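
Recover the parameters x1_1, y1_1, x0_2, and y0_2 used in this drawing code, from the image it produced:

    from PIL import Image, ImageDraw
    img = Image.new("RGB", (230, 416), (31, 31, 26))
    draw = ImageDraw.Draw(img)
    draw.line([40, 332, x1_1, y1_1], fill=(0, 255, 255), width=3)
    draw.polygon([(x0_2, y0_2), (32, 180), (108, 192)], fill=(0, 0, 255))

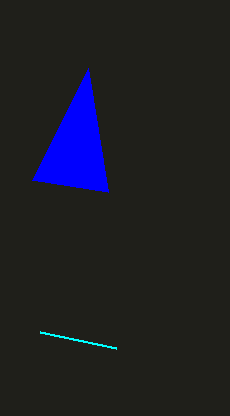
x1_1 = 116, y1_1 = 348, x0_2 = 88, y0_2 = 68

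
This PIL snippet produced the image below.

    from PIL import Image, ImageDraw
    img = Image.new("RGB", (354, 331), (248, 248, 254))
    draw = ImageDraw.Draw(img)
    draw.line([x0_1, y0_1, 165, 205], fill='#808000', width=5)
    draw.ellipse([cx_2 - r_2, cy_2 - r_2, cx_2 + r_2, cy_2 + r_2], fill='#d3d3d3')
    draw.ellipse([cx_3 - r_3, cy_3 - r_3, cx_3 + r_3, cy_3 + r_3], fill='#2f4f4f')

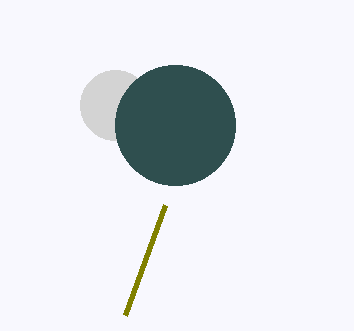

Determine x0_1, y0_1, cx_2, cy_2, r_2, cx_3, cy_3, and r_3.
x0_1 = 125
y0_1 = 315
cx_2 = 115
cy_2 = 105
r_2 = 35
cx_3 = 175
cy_3 = 125
r_3 = 60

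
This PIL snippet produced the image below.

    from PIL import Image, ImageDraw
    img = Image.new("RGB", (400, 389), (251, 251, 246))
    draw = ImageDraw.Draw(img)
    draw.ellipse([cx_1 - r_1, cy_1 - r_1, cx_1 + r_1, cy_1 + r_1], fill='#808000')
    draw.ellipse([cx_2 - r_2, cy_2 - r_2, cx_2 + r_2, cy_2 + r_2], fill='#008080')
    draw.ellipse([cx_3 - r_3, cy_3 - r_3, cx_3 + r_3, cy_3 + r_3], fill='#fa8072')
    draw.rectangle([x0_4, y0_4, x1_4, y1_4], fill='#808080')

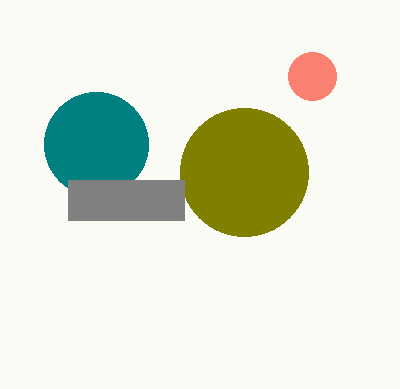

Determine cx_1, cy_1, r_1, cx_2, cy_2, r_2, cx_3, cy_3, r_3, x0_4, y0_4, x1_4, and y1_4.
cx_1 = 244; cy_1 = 172; r_1 = 64; cx_2 = 96; cy_2 = 144; r_2 = 52; cx_3 = 312; cy_3 = 76; r_3 = 24; x0_4 = 68; y0_4 = 180; x1_4 = 184; y1_4 = 220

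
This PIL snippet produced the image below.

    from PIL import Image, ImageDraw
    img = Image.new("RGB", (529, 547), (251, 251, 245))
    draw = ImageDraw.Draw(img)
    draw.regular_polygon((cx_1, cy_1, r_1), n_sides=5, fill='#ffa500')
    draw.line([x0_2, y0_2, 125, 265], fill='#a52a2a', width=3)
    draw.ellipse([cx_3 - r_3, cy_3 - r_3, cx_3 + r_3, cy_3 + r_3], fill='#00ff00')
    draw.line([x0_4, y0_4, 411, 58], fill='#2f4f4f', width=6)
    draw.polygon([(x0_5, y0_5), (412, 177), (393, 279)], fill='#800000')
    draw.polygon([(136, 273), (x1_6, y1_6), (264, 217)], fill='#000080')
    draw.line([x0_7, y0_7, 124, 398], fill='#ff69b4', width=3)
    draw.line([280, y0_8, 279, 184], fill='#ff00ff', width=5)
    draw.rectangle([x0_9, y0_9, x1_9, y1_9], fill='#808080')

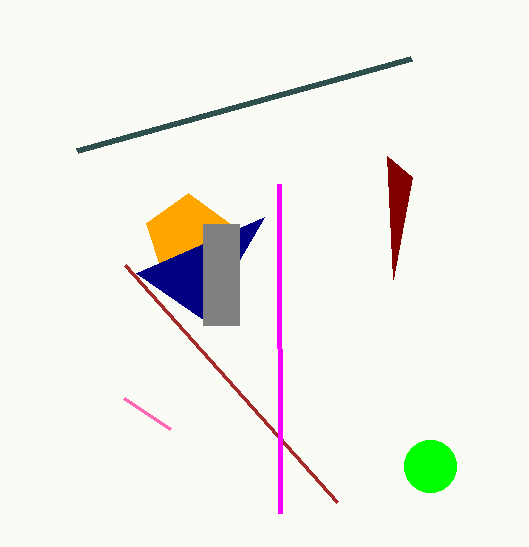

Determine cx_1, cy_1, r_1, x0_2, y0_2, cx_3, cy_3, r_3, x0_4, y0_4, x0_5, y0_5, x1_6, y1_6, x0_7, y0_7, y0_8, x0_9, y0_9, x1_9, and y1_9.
cx_1 = 188; cy_1 = 237; r_1 = 44; x0_2 = 337; y0_2 = 502; cx_3 = 430; cy_3 = 466; r_3 = 26; x0_4 = 77; y0_4 = 150; x0_5 = 387; y0_5 = 156; x1_6 = 204; y1_6 = 320; x0_7 = 170; y0_7 = 429; y0_8 = 513; x0_9 = 203; y0_9 = 224; x1_9 = 239; y1_9 = 325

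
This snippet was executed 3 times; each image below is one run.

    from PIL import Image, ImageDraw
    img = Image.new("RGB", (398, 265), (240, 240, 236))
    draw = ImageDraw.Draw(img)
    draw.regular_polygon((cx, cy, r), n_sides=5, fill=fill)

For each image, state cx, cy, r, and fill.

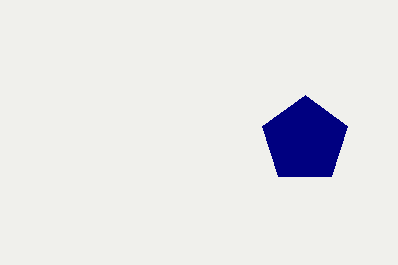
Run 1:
cx = 305, cy = 140, r = 45, fill = 'navy'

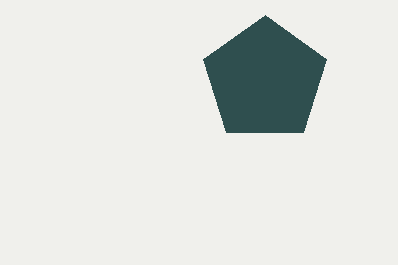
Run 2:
cx = 265
cy = 80
r = 65
fill = 'darkslategray'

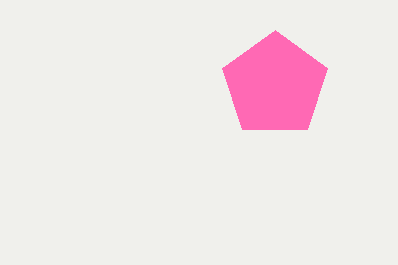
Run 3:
cx = 275; cy = 85; r = 55; fill = 'hotpink'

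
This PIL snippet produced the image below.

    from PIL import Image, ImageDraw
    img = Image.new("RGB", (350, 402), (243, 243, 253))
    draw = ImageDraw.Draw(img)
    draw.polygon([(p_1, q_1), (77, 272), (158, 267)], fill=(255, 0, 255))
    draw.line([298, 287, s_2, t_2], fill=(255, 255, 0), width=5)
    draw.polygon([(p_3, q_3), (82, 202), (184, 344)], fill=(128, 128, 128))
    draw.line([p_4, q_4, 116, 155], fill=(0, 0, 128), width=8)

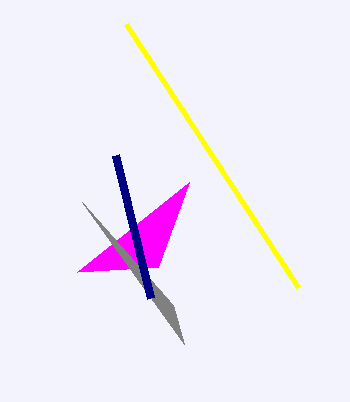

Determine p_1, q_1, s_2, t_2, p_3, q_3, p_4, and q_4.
p_1 = 189; q_1 = 182; s_2 = 126; t_2 = 24; p_3 = 173; q_3 = 305; p_4 = 151; q_4 = 298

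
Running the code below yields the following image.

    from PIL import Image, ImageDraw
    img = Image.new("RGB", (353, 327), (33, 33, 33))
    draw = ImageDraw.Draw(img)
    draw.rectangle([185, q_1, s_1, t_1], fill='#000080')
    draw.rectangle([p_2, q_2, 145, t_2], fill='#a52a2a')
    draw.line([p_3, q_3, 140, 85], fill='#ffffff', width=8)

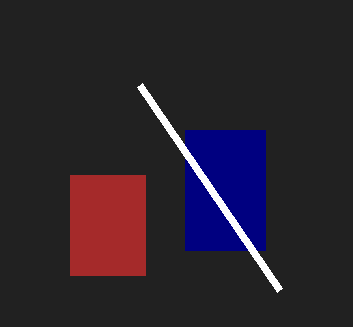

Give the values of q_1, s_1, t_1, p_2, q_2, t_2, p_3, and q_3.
q_1 = 130; s_1 = 265; t_1 = 250; p_2 = 70; q_2 = 175; t_2 = 275; p_3 = 280; q_3 = 290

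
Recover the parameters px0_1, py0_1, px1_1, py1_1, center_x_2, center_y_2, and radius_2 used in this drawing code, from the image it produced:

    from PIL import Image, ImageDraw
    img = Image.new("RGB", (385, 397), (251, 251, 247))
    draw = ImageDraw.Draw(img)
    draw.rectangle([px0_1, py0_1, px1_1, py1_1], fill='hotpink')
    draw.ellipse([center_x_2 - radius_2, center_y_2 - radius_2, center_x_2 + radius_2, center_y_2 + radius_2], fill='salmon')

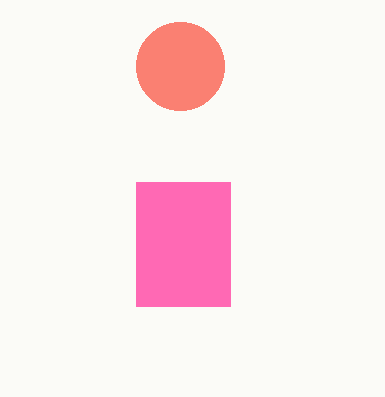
px0_1 = 136; py0_1 = 182; px1_1 = 230; py1_1 = 306; center_x_2 = 180; center_y_2 = 66; radius_2 = 44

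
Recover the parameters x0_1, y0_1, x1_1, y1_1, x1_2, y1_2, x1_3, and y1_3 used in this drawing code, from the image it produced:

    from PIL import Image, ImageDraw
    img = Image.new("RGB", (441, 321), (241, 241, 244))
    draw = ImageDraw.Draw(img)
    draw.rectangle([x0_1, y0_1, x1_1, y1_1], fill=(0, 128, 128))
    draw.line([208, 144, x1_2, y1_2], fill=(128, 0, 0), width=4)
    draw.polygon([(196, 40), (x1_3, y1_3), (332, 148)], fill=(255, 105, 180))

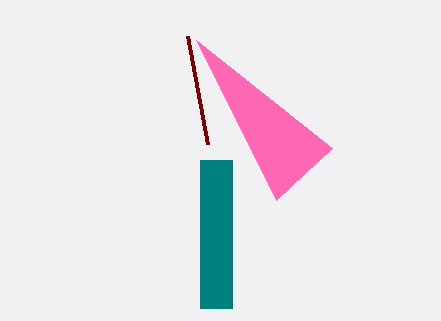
x0_1 = 200
y0_1 = 160
x1_1 = 232
y1_1 = 308
x1_2 = 188
y1_2 = 36
x1_3 = 276
y1_3 = 200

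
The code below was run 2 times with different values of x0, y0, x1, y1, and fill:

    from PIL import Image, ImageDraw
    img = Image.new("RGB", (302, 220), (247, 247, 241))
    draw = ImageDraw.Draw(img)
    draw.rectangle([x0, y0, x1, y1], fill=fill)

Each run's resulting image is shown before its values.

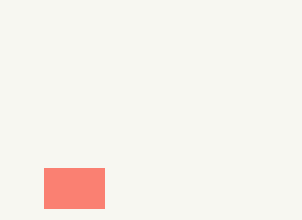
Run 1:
x0 = 44; y0 = 168; x1 = 104; y1 = 208; fill = 'salmon'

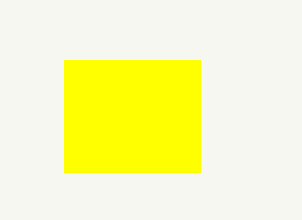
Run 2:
x0 = 64; y0 = 60; x1 = 200; y1 = 172; fill = 'yellow'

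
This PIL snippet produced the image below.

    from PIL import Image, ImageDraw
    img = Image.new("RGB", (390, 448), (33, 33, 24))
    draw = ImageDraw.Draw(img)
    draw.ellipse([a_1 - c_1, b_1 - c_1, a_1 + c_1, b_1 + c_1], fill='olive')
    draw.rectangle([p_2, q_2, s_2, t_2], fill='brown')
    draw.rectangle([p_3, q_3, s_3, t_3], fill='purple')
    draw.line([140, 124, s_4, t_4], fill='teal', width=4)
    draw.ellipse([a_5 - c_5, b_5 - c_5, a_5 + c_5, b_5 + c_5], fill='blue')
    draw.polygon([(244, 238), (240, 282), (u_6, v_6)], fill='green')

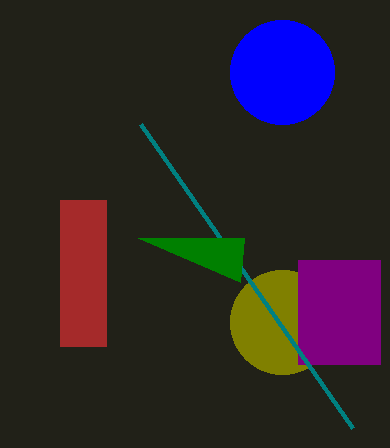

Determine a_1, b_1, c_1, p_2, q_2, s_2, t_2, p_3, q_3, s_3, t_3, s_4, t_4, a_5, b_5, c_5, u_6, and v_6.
a_1 = 282; b_1 = 322; c_1 = 52; p_2 = 60; q_2 = 200; s_2 = 106; t_2 = 346; p_3 = 298; q_3 = 260; s_3 = 380; t_3 = 364; s_4 = 352; t_4 = 428; a_5 = 282; b_5 = 72; c_5 = 52; u_6 = 138; v_6 = 238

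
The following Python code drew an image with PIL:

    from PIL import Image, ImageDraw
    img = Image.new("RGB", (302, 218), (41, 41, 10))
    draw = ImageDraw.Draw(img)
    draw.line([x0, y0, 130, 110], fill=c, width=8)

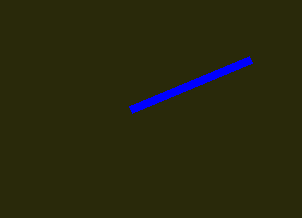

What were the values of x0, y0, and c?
x0 = 250
y0 = 60
c = 'blue'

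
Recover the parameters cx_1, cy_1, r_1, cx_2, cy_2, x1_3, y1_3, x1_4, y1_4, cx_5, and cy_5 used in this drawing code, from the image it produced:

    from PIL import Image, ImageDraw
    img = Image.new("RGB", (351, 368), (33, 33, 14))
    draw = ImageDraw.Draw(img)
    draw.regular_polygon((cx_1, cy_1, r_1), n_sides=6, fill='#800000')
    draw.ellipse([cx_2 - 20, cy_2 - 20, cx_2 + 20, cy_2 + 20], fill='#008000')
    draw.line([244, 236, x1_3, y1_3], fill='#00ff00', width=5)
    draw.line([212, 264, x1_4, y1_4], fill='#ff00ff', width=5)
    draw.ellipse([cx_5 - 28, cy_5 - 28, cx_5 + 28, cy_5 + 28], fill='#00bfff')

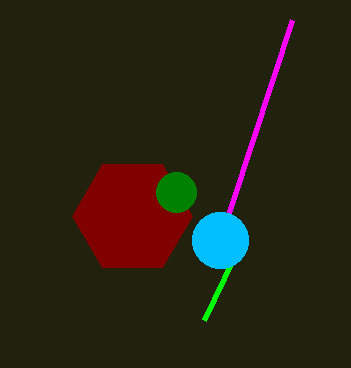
cx_1 = 132, cy_1 = 216, r_1 = 60, cx_2 = 176, cy_2 = 192, x1_3 = 204, y1_3 = 320, x1_4 = 292, y1_4 = 20, cx_5 = 220, cy_5 = 240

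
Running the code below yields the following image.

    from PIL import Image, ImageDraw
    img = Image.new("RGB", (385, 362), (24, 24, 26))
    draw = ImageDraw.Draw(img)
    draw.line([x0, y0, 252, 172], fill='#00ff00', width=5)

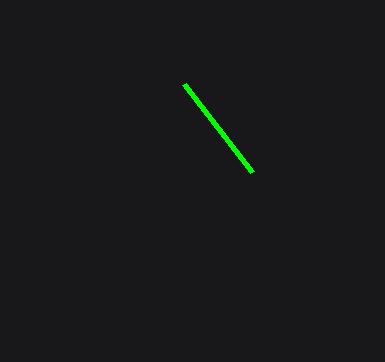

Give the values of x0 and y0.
x0 = 184
y0 = 84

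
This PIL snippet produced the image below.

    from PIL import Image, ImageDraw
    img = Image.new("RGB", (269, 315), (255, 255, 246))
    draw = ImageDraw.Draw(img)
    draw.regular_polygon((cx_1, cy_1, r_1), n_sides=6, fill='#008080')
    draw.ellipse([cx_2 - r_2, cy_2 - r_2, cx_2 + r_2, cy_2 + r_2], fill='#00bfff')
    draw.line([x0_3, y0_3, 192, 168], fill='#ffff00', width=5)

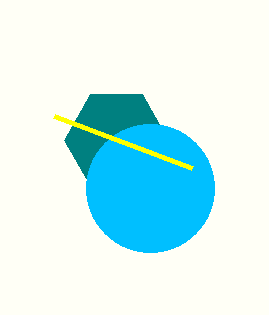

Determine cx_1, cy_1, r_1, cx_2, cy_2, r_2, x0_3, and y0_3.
cx_1 = 116, cy_1 = 140, r_1 = 52, cx_2 = 150, cy_2 = 188, r_2 = 64, x0_3 = 54, y0_3 = 116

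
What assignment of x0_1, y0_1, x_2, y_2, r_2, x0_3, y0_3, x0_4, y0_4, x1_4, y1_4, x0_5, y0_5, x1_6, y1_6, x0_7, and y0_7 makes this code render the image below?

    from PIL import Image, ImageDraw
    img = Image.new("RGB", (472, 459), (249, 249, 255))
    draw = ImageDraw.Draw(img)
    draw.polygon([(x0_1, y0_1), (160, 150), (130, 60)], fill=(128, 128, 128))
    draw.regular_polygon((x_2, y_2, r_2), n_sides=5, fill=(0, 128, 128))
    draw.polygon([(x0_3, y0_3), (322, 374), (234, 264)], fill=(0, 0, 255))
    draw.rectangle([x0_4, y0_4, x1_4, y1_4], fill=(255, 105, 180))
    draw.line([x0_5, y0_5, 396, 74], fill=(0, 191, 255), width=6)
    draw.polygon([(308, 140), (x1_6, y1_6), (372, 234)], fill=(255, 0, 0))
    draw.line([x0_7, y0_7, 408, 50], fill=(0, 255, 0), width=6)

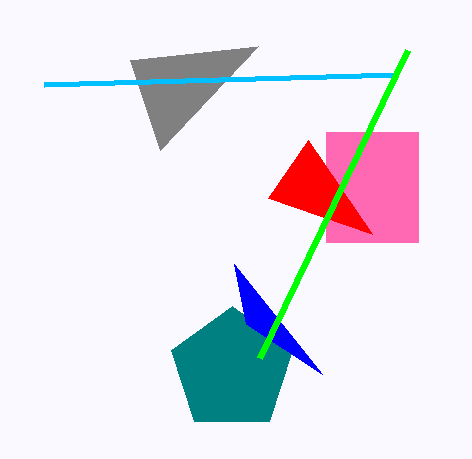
x0_1 = 258; y0_1 = 46; x_2 = 232; y_2 = 370; r_2 = 64; x0_3 = 246; y0_3 = 324; x0_4 = 326; y0_4 = 132; x1_4 = 418; y1_4 = 242; x0_5 = 44; y0_5 = 84; x1_6 = 268; y1_6 = 198; x0_7 = 260; y0_7 = 358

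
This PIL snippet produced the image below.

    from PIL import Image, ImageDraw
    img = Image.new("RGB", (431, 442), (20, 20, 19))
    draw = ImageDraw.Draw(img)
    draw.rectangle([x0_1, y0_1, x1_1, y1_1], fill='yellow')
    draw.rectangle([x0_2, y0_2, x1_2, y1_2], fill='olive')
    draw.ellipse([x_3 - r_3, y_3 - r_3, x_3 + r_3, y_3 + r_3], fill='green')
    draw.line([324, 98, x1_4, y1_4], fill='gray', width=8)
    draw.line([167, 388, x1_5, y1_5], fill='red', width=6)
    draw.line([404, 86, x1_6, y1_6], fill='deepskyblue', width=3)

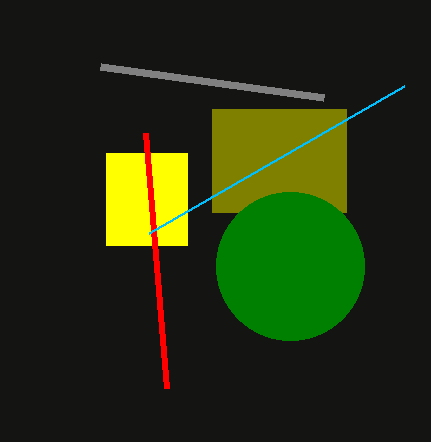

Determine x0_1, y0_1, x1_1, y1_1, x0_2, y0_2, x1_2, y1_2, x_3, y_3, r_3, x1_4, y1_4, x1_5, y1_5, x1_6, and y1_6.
x0_1 = 106, y0_1 = 153, x1_1 = 187, y1_1 = 245, x0_2 = 212, y0_2 = 109, x1_2 = 346, y1_2 = 212, x_3 = 290, y_3 = 266, r_3 = 74, x1_4 = 101, y1_4 = 67, x1_5 = 146, y1_5 = 133, x1_6 = 149, y1_6 = 233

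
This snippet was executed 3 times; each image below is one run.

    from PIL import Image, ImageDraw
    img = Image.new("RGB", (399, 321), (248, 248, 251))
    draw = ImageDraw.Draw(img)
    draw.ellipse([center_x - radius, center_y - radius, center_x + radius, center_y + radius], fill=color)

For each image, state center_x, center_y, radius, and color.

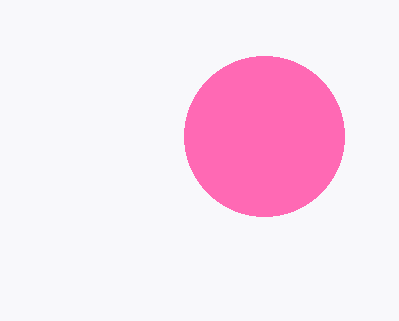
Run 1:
center_x = 264
center_y = 136
radius = 80
color = 'hotpink'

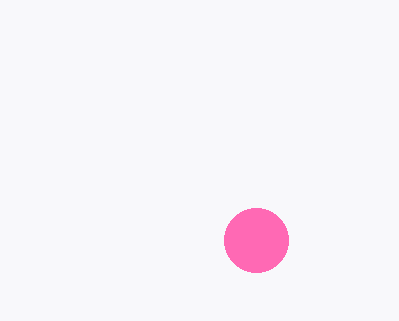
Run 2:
center_x = 256
center_y = 240
radius = 32
color = 'hotpink'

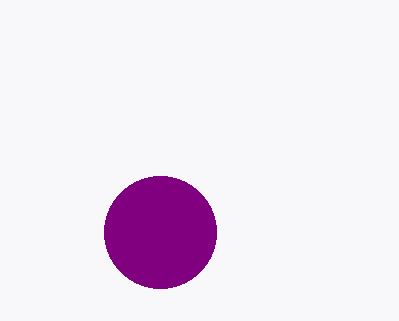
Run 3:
center_x = 160; center_y = 232; radius = 56; color = 'purple'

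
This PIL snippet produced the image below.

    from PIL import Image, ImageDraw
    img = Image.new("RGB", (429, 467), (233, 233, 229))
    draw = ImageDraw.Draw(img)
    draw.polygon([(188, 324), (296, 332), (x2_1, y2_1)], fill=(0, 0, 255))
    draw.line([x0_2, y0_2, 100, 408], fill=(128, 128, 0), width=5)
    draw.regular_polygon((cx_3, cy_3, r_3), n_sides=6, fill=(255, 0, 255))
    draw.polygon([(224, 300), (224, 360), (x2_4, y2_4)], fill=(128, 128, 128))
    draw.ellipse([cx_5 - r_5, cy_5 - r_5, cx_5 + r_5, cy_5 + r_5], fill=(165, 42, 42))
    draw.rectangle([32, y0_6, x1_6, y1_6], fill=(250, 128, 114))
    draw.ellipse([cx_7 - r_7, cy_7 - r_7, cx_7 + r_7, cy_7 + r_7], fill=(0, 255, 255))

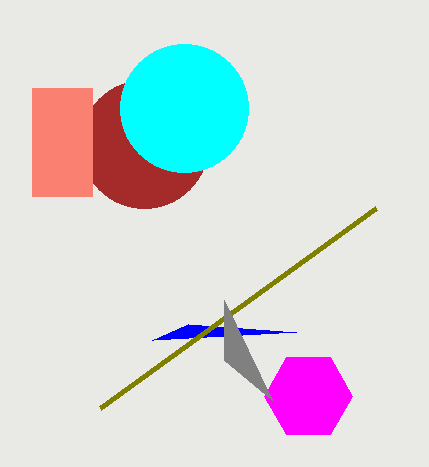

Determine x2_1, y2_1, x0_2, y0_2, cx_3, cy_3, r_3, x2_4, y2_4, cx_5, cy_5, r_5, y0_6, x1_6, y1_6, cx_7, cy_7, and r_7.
x2_1 = 152
y2_1 = 340
x0_2 = 376
y0_2 = 208
cx_3 = 308
cy_3 = 396
r_3 = 44
x2_4 = 272
y2_4 = 400
cx_5 = 144
cy_5 = 144
r_5 = 64
y0_6 = 88
x1_6 = 92
y1_6 = 196
cx_7 = 184
cy_7 = 108
r_7 = 64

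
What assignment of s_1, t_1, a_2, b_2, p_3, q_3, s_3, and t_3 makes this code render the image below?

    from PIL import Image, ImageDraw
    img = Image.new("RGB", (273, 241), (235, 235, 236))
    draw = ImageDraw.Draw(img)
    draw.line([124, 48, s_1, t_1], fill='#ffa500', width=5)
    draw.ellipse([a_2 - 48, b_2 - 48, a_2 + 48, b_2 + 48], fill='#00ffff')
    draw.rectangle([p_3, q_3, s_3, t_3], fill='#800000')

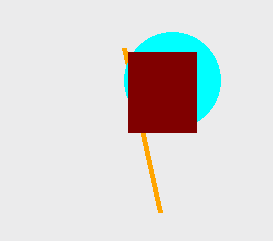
s_1 = 160; t_1 = 212; a_2 = 172; b_2 = 80; p_3 = 128; q_3 = 52; s_3 = 196; t_3 = 132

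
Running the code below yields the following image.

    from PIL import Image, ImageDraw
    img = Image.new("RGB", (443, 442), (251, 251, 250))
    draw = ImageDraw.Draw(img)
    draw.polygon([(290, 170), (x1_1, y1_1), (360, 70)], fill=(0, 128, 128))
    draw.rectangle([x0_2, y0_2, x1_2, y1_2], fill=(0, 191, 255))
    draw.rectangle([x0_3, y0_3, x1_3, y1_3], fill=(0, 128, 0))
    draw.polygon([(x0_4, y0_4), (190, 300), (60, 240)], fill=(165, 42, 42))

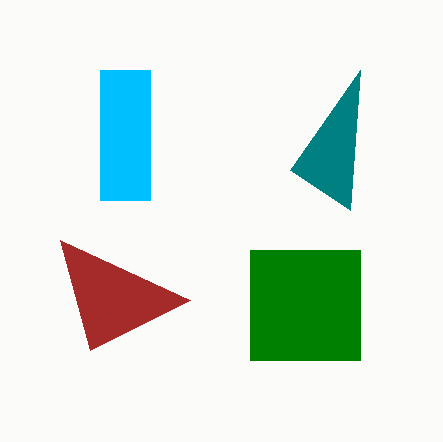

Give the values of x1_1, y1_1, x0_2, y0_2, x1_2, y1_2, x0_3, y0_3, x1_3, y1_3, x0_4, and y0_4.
x1_1 = 350, y1_1 = 210, x0_2 = 100, y0_2 = 70, x1_2 = 150, y1_2 = 200, x0_3 = 250, y0_3 = 250, x1_3 = 360, y1_3 = 360, x0_4 = 90, y0_4 = 350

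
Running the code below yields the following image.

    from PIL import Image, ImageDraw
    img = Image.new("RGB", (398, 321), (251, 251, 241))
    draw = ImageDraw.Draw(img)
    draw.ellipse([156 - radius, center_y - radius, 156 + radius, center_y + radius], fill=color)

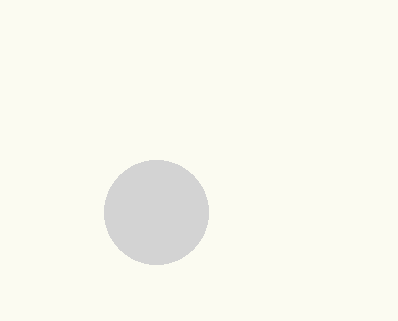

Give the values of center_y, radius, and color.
center_y = 212; radius = 52; color = 'lightgray'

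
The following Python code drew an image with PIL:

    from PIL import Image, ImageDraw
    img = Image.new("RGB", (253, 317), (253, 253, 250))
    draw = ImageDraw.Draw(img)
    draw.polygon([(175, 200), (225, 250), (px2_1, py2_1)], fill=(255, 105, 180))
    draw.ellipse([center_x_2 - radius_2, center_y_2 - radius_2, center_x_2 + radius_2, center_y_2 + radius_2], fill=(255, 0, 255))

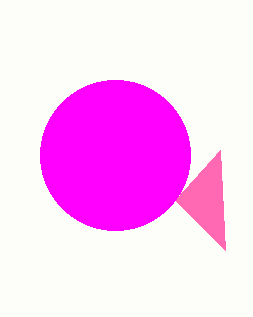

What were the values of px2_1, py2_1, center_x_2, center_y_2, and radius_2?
px2_1 = 220, py2_1 = 150, center_x_2 = 115, center_y_2 = 155, radius_2 = 75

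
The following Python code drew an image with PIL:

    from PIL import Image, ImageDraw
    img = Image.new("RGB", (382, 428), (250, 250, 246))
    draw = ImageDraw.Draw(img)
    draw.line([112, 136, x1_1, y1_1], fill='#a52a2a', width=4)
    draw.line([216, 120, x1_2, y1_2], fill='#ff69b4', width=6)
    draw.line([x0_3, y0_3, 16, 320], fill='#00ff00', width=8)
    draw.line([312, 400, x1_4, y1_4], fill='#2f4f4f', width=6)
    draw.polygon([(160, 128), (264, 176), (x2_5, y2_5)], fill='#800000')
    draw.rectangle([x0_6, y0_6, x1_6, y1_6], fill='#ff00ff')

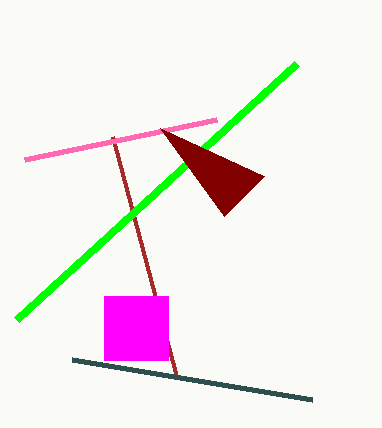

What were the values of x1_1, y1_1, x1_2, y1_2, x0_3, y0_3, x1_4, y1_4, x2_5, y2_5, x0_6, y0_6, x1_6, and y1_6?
x1_1 = 176, y1_1 = 376, x1_2 = 24, y1_2 = 160, x0_3 = 296, y0_3 = 64, x1_4 = 72, y1_4 = 360, x2_5 = 224, y2_5 = 216, x0_6 = 104, y0_6 = 296, x1_6 = 168, y1_6 = 360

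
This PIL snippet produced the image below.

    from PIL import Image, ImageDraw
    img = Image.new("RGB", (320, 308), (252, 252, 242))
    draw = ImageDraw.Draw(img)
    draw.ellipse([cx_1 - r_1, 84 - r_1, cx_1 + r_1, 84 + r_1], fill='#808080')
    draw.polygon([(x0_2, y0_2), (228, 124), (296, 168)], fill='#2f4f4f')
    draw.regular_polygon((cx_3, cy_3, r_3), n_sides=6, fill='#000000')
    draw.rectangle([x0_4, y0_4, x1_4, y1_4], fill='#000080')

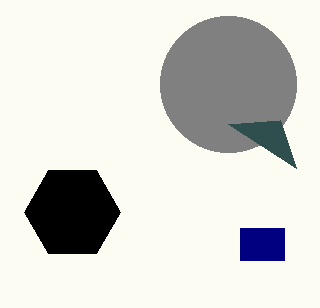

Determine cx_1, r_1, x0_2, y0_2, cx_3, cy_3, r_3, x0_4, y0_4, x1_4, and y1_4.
cx_1 = 228, r_1 = 68, x0_2 = 280, y0_2 = 120, cx_3 = 72, cy_3 = 212, r_3 = 48, x0_4 = 240, y0_4 = 228, x1_4 = 284, y1_4 = 260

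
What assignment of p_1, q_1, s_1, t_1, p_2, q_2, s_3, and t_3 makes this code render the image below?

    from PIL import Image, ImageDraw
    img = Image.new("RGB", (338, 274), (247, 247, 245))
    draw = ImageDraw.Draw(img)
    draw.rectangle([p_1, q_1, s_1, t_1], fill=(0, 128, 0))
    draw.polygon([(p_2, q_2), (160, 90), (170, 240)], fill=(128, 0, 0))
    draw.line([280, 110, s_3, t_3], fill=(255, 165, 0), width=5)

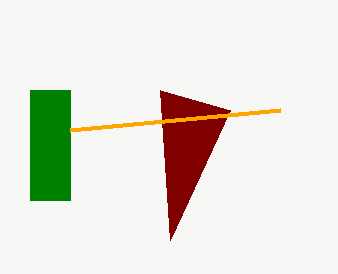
p_1 = 30
q_1 = 90
s_1 = 70
t_1 = 200
p_2 = 230
q_2 = 110
s_3 = 70
t_3 = 130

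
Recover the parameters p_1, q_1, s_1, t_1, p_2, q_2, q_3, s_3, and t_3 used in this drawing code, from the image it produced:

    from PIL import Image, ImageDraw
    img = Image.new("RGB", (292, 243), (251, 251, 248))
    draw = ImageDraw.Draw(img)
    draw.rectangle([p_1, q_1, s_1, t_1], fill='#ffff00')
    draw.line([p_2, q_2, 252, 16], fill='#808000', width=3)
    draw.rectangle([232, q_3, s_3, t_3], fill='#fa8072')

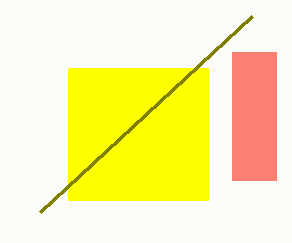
p_1 = 68, q_1 = 68, s_1 = 208, t_1 = 200, p_2 = 40, q_2 = 212, q_3 = 52, s_3 = 276, t_3 = 180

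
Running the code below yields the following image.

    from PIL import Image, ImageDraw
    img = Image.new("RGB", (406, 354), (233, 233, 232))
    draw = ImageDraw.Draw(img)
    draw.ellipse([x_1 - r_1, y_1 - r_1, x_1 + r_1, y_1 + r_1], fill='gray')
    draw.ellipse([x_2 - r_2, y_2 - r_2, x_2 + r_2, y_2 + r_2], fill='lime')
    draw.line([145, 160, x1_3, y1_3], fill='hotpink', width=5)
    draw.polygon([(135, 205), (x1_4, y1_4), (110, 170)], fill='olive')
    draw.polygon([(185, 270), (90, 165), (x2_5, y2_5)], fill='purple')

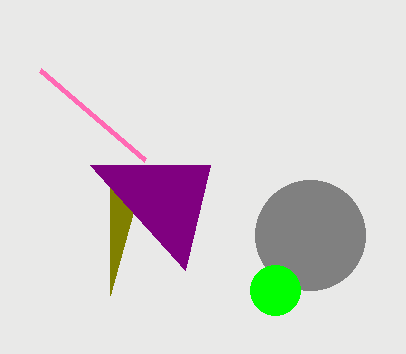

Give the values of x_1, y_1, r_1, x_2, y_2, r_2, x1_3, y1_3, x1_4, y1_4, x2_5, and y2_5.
x_1 = 310
y_1 = 235
r_1 = 55
x_2 = 275
y_2 = 290
r_2 = 25
x1_3 = 40
y1_3 = 70
x1_4 = 110
y1_4 = 295
x2_5 = 210
y2_5 = 165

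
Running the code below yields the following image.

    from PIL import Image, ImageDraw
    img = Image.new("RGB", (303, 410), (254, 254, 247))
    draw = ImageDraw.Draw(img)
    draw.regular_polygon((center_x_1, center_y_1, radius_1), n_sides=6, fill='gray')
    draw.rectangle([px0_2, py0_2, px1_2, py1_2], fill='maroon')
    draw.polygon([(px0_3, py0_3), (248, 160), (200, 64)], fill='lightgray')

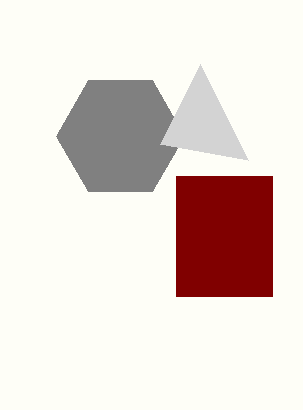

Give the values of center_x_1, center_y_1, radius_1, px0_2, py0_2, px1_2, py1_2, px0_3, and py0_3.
center_x_1 = 120; center_y_1 = 136; radius_1 = 64; px0_2 = 176; py0_2 = 176; px1_2 = 272; py1_2 = 296; px0_3 = 160; py0_3 = 144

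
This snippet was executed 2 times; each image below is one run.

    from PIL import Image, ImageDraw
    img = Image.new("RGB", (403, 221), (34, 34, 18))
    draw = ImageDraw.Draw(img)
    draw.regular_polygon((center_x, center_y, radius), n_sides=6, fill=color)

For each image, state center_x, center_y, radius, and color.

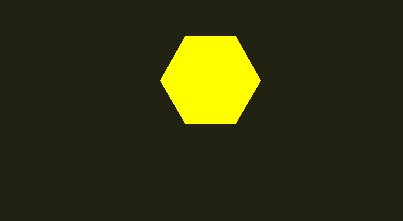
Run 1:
center_x = 210
center_y = 80
radius = 50
color = 'yellow'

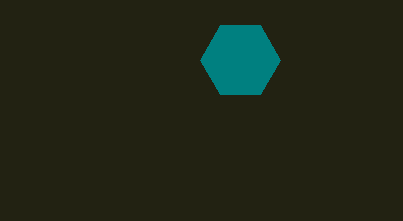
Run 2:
center_x = 240; center_y = 60; radius = 40; color = 'teal'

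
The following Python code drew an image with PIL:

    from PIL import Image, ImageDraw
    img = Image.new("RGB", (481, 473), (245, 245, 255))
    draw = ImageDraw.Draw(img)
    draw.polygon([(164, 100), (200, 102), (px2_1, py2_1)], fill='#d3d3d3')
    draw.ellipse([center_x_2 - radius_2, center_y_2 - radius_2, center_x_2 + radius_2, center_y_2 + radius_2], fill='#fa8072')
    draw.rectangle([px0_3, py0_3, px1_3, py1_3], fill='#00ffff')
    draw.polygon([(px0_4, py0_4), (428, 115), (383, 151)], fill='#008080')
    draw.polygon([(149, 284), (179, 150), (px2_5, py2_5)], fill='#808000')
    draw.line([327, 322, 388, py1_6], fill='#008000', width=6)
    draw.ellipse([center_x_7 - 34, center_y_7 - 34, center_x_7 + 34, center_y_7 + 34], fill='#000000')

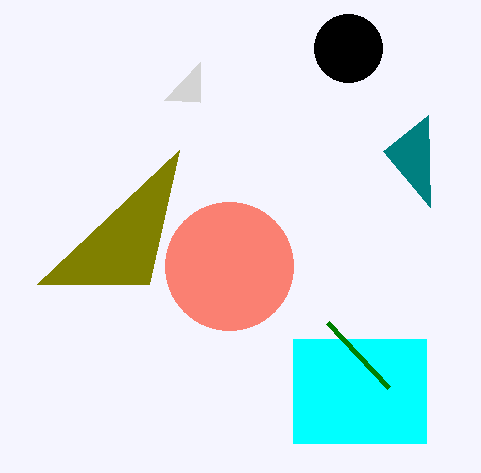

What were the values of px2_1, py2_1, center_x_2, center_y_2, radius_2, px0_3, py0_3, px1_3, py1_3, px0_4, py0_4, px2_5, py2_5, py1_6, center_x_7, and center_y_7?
px2_1 = 200
py2_1 = 62
center_x_2 = 229
center_y_2 = 266
radius_2 = 64
px0_3 = 293
py0_3 = 339
px1_3 = 426
py1_3 = 443
px0_4 = 430
py0_4 = 207
px2_5 = 37
py2_5 = 284
py1_6 = 387
center_x_7 = 348
center_y_7 = 48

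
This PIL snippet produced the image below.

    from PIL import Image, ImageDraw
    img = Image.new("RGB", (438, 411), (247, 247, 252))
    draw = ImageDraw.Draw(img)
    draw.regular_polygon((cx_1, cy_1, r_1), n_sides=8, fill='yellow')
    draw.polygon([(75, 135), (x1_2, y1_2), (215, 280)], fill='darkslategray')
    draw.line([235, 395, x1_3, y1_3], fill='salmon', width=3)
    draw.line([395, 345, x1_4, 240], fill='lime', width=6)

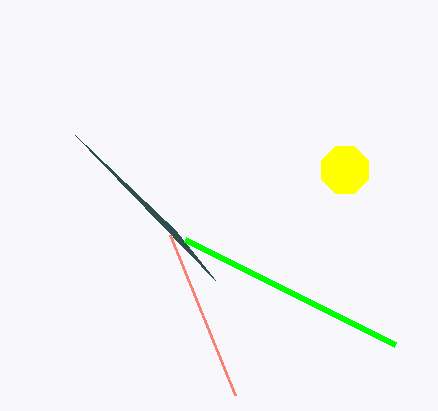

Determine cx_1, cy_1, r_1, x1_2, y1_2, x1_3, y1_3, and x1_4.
cx_1 = 345; cy_1 = 170; r_1 = 25; x1_2 = 175; y1_2 = 230; x1_3 = 170; y1_3 = 235; x1_4 = 185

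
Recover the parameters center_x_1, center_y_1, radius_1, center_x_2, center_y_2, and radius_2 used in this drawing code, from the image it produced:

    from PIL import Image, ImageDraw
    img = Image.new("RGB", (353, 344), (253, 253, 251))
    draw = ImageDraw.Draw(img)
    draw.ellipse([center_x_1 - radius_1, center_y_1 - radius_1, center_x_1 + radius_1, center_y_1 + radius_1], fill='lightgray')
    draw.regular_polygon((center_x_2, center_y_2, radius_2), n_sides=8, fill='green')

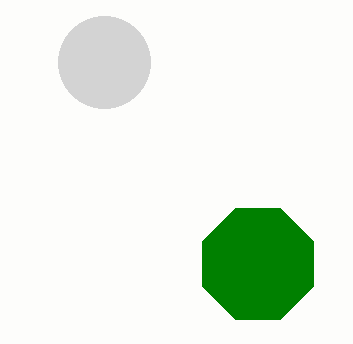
center_x_1 = 104; center_y_1 = 62; radius_1 = 46; center_x_2 = 258; center_y_2 = 264; radius_2 = 60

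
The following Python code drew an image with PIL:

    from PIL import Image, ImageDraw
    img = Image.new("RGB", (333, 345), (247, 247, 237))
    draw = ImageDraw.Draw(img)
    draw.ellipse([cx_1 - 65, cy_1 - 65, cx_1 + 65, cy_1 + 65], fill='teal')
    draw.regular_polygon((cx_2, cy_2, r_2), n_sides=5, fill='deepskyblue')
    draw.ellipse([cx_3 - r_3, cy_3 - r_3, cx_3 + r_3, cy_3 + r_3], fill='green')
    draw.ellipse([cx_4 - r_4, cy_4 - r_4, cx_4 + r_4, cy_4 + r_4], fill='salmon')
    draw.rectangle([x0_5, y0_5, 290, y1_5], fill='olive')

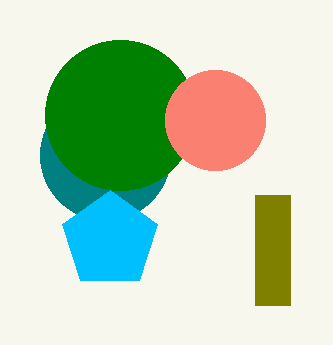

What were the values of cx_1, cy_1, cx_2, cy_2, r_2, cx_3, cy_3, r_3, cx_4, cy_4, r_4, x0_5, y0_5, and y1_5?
cx_1 = 105, cy_1 = 155, cx_2 = 110, cy_2 = 240, r_2 = 50, cx_3 = 120, cy_3 = 115, r_3 = 75, cx_4 = 215, cy_4 = 120, r_4 = 50, x0_5 = 255, y0_5 = 195, y1_5 = 305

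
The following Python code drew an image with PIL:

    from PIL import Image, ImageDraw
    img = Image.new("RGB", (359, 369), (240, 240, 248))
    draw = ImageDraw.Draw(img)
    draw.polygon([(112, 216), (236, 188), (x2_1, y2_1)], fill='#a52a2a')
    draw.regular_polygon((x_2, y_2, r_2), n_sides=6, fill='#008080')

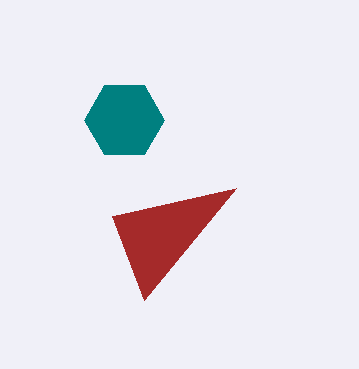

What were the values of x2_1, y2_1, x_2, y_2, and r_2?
x2_1 = 144, y2_1 = 300, x_2 = 124, y_2 = 120, r_2 = 40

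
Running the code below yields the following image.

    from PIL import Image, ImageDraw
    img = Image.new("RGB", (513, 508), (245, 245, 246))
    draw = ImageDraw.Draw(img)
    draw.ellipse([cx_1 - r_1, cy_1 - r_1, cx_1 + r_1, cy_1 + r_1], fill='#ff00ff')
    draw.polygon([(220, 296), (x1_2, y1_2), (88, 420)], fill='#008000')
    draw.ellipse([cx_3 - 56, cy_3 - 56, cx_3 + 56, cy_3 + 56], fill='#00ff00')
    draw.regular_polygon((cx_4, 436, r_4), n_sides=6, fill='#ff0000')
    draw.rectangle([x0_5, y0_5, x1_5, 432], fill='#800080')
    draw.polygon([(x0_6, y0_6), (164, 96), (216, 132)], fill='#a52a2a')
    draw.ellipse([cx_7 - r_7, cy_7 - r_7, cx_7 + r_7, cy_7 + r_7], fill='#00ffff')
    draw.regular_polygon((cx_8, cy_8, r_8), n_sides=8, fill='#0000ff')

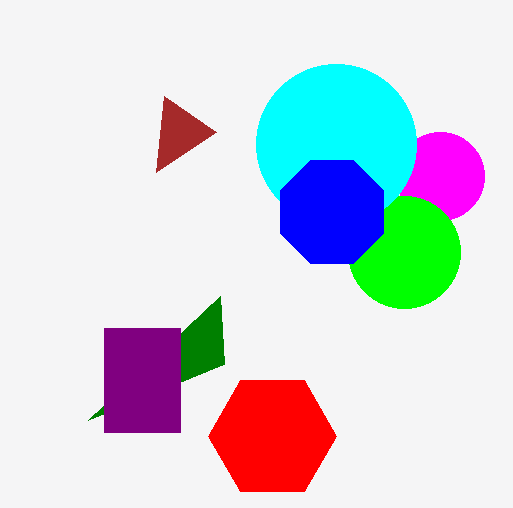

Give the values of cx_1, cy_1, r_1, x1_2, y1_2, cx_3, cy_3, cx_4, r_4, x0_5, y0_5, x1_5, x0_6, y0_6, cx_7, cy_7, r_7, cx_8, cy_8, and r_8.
cx_1 = 440; cy_1 = 176; r_1 = 44; x1_2 = 224; y1_2 = 364; cx_3 = 404; cy_3 = 252; cx_4 = 272; r_4 = 64; x0_5 = 104; y0_5 = 328; x1_5 = 180; x0_6 = 156; y0_6 = 172; cx_7 = 336; cy_7 = 144; r_7 = 80; cx_8 = 332; cy_8 = 212; r_8 = 56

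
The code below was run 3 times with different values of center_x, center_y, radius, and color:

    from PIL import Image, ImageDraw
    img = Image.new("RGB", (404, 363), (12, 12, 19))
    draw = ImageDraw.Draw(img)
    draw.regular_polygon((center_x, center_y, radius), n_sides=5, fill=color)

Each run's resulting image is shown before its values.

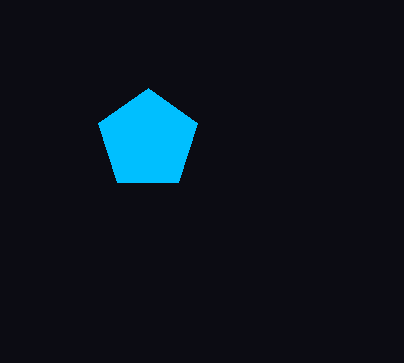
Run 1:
center_x = 148, center_y = 140, radius = 52, color = 'deepskyblue'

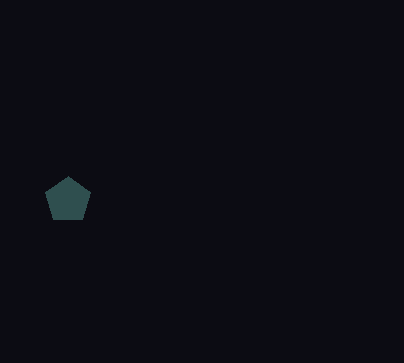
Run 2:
center_x = 68, center_y = 200, radius = 24, color = 'darkslategray'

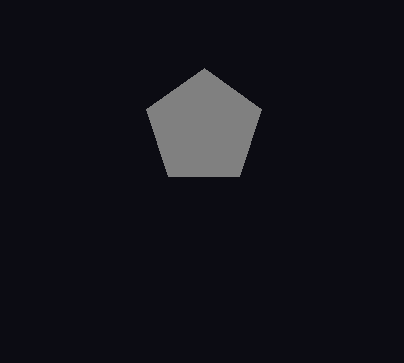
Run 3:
center_x = 204, center_y = 128, radius = 60, color = 'gray'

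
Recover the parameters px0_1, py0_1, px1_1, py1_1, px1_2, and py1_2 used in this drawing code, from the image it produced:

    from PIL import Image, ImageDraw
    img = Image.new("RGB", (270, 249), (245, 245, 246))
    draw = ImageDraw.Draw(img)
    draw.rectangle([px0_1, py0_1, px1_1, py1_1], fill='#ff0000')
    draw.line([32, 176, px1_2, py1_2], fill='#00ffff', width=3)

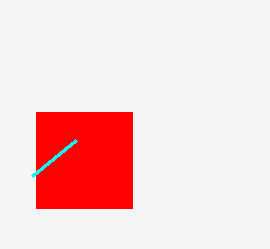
px0_1 = 36, py0_1 = 112, px1_1 = 132, py1_1 = 208, px1_2 = 76, py1_2 = 140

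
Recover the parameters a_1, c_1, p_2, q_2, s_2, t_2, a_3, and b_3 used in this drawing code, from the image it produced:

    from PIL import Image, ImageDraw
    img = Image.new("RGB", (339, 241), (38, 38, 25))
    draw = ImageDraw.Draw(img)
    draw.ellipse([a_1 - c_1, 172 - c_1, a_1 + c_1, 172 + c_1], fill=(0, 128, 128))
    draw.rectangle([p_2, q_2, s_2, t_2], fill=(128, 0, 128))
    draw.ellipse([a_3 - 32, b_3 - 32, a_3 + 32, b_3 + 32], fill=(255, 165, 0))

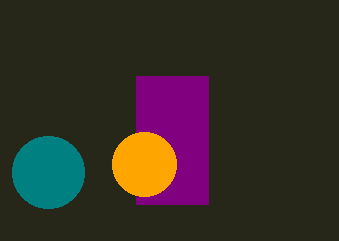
a_1 = 48; c_1 = 36; p_2 = 136; q_2 = 76; s_2 = 208; t_2 = 204; a_3 = 144; b_3 = 164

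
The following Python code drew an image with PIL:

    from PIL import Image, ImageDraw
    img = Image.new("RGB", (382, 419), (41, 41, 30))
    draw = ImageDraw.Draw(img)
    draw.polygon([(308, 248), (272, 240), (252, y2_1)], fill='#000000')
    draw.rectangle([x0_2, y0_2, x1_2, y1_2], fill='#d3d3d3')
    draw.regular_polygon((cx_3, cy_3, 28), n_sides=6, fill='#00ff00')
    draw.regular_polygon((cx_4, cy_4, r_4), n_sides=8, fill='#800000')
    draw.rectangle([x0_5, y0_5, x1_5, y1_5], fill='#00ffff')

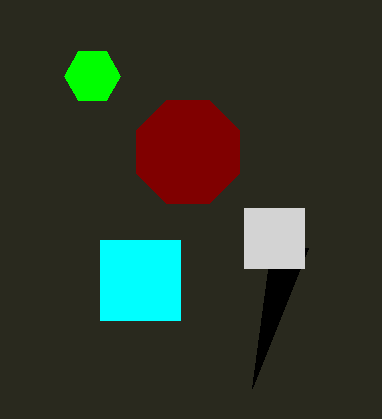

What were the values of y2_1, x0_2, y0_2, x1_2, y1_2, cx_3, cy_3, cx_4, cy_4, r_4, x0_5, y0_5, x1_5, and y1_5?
y2_1 = 388; x0_2 = 244; y0_2 = 208; x1_2 = 304; y1_2 = 268; cx_3 = 92; cy_3 = 76; cx_4 = 188; cy_4 = 152; r_4 = 56; x0_5 = 100; y0_5 = 240; x1_5 = 180; y1_5 = 320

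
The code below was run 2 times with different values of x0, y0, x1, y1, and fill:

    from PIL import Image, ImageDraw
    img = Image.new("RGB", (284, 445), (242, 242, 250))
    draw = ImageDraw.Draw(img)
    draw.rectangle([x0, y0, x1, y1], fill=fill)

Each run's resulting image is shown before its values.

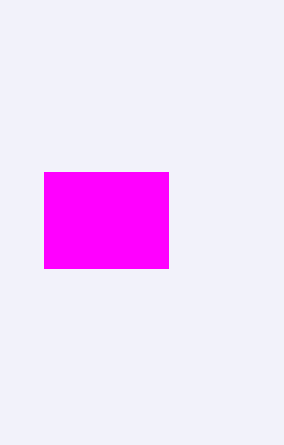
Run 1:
x0 = 44
y0 = 172
x1 = 168
y1 = 268
fill = 'magenta'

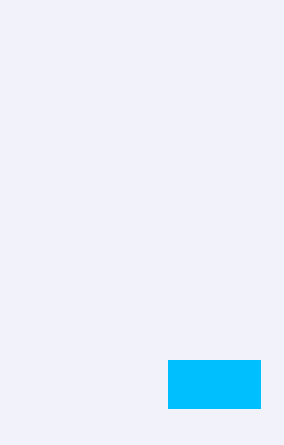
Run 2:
x0 = 168, y0 = 360, x1 = 260, y1 = 408, fill = 'deepskyblue'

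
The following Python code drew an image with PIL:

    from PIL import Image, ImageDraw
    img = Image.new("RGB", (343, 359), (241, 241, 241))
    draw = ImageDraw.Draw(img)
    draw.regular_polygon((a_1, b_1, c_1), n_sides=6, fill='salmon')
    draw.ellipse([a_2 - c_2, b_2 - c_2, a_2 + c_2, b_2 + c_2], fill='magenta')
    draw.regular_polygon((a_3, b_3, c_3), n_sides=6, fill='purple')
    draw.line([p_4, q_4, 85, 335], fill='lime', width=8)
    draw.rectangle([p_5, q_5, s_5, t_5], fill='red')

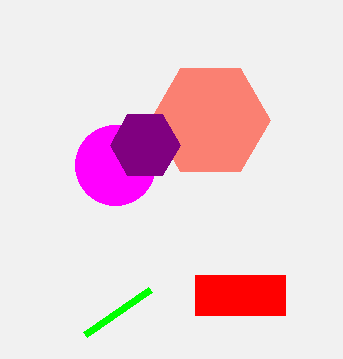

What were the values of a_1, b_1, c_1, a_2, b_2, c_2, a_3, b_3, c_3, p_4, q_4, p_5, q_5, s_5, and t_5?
a_1 = 210; b_1 = 120; c_1 = 60; a_2 = 115; b_2 = 165; c_2 = 40; a_3 = 145; b_3 = 145; c_3 = 35; p_4 = 150; q_4 = 290; p_5 = 195; q_5 = 275; s_5 = 285; t_5 = 315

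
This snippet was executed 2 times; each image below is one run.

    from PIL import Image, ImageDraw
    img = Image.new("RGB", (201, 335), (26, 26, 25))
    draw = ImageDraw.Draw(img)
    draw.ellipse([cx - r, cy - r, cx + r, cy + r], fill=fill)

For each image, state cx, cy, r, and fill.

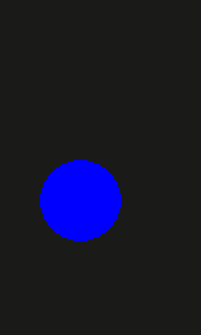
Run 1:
cx = 80, cy = 200, r = 40, fill = 'blue'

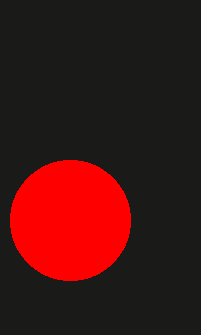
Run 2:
cx = 70
cy = 220
r = 60
fill = 'red'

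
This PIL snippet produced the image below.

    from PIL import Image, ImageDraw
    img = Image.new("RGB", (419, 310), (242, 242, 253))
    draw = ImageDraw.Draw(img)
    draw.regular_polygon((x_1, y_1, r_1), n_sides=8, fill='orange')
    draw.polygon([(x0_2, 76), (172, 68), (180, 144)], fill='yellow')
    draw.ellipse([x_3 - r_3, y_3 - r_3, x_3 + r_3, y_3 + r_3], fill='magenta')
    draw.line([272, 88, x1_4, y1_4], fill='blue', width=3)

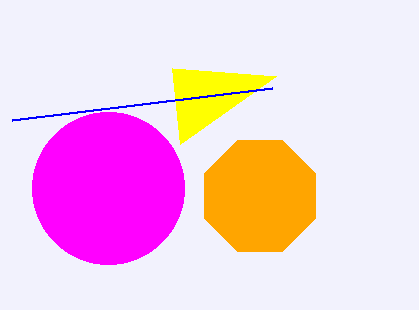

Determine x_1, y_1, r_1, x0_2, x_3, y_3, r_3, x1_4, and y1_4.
x_1 = 260; y_1 = 196; r_1 = 60; x0_2 = 276; x_3 = 108; y_3 = 188; r_3 = 76; x1_4 = 12; y1_4 = 120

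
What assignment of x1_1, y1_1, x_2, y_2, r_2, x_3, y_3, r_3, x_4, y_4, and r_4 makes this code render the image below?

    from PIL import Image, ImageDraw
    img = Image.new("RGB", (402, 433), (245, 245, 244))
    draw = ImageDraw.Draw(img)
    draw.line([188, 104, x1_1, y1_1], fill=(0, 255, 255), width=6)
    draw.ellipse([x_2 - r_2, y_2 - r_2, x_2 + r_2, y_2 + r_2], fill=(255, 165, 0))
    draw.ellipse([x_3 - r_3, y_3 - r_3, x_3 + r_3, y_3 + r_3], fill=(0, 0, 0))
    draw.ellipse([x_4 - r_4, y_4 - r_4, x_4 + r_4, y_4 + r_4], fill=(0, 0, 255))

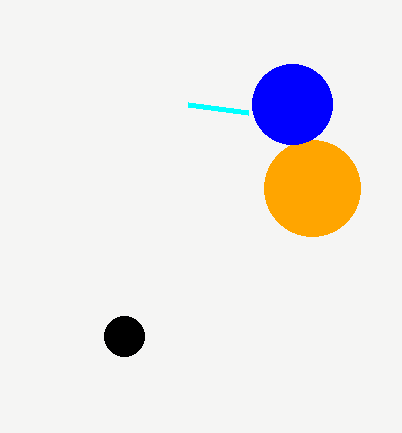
x1_1 = 248; y1_1 = 112; x_2 = 312; y_2 = 188; r_2 = 48; x_3 = 124; y_3 = 336; r_3 = 20; x_4 = 292; y_4 = 104; r_4 = 40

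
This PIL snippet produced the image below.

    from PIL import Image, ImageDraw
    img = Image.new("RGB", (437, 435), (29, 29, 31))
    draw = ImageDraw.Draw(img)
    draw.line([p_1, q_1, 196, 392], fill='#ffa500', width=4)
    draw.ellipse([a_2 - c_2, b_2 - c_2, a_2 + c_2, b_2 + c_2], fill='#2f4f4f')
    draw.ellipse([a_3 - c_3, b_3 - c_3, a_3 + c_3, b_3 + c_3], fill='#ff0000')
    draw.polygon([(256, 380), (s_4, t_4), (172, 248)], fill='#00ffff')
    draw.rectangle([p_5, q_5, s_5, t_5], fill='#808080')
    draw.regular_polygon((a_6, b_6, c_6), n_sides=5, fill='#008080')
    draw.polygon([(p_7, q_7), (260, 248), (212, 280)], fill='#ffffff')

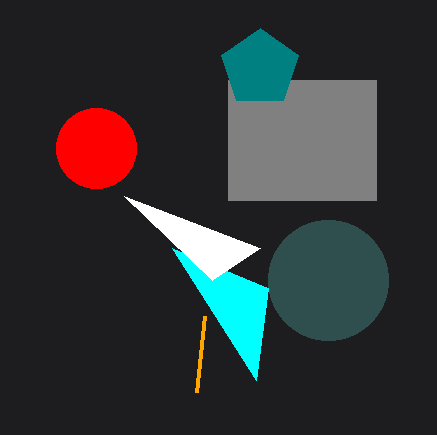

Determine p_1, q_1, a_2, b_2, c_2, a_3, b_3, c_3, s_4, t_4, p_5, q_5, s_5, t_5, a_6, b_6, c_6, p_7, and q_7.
p_1 = 204; q_1 = 316; a_2 = 328; b_2 = 280; c_2 = 60; a_3 = 96; b_3 = 148; c_3 = 40; s_4 = 268; t_4 = 288; p_5 = 228; q_5 = 80; s_5 = 376; t_5 = 200; a_6 = 260; b_6 = 68; c_6 = 40; p_7 = 124; q_7 = 196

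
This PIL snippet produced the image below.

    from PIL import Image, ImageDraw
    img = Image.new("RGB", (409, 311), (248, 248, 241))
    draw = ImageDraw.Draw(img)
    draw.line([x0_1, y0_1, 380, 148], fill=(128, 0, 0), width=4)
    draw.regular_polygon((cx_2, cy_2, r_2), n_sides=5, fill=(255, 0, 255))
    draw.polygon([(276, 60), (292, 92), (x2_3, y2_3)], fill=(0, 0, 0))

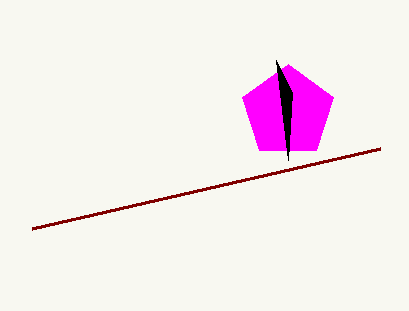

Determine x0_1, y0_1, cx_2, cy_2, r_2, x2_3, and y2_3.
x0_1 = 32; y0_1 = 228; cx_2 = 288; cy_2 = 112; r_2 = 48; x2_3 = 288; y2_3 = 160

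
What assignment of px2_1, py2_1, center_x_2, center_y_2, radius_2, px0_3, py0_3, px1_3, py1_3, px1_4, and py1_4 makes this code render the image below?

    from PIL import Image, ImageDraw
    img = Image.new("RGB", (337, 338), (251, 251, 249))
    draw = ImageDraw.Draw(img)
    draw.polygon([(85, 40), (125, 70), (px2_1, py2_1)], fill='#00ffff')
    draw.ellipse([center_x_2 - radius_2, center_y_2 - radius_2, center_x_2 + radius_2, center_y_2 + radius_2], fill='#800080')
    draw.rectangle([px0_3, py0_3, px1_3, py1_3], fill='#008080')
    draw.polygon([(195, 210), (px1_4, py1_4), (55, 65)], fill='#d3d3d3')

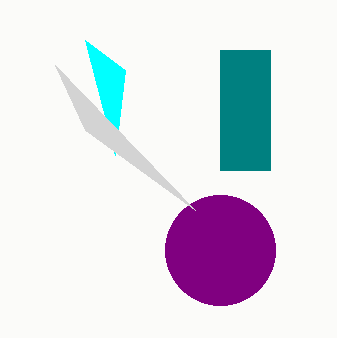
px2_1 = 115; py2_1 = 155; center_x_2 = 220; center_y_2 = 250; radius_2 = 55; px0_3 = 220; py0_3 = 50; px1_3 = 270; py1_3 = 170; px1_4 = 85; py1_4 = 130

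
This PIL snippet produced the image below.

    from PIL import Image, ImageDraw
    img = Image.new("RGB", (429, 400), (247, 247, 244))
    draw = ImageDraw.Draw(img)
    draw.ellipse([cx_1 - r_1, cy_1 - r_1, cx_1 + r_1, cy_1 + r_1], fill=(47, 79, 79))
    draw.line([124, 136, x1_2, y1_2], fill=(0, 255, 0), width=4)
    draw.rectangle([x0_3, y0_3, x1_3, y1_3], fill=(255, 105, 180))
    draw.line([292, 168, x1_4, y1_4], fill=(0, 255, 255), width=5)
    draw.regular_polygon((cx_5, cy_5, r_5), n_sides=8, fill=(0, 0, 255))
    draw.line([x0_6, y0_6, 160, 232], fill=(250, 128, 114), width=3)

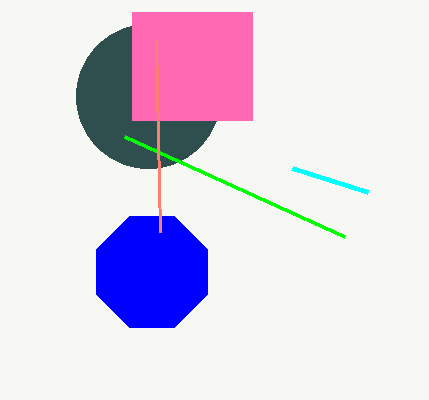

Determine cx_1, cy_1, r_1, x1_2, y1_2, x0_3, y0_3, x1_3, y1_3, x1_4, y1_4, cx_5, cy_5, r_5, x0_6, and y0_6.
cx_1 = 148
cy_1 = 96
r_1 = 72
x1_2 = 344
y1_2 = 236
x0_3 = 132
y0_3 = 12
x1_3 = 252
y1_3 = 120
x1_4 = 368
y1_4 = 192
cx_5 = 152
cy_5 = 272
r_5 = 60
x0_6 = 156
y0_6 = 40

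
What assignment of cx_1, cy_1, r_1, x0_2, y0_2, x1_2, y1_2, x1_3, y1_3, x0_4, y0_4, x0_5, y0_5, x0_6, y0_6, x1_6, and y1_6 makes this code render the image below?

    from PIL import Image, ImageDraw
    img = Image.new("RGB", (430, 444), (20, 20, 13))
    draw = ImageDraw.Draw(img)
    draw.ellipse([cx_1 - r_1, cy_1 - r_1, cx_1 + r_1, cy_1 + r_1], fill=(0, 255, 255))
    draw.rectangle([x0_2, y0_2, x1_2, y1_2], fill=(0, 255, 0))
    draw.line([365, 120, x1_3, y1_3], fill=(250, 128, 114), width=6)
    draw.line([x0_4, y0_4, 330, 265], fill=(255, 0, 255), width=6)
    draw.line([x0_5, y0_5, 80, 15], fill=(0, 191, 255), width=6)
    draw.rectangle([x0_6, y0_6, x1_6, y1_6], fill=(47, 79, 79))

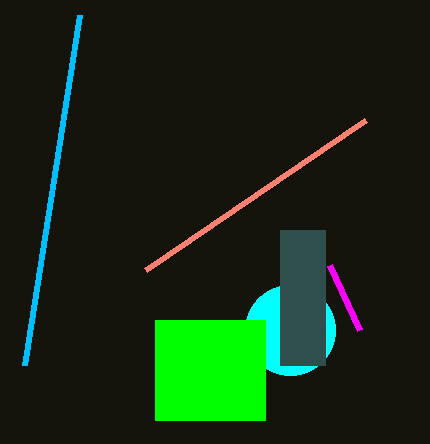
cx_1 = 290, cy_1 = 330, r_1 = 45, x0_2 = 155, y0_2 = 320, x1_2 = 265, y1_2 = 420, x1_3 = 145, y1_3 = 270, x0_4 = 360, y0_4 = 330, x0_5 = 25, y0_5 = 365, x0_6 = 280, y0_6 = 230, x1_6 = 325, y1_6 = 365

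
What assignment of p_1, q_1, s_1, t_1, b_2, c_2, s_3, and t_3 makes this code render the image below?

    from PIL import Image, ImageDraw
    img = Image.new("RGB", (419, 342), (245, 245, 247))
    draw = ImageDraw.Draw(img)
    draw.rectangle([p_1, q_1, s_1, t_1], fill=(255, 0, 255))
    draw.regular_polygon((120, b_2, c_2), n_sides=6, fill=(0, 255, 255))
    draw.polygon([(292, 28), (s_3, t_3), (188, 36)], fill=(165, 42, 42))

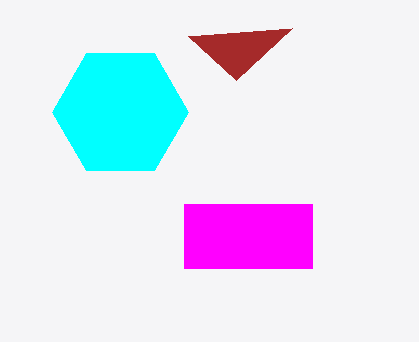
p_1 = 184, q_1 = 204, s_1 = 312, t_1 = 268, b_2 = 112, c_2 = 68, s_3 = 236, t_3 = 80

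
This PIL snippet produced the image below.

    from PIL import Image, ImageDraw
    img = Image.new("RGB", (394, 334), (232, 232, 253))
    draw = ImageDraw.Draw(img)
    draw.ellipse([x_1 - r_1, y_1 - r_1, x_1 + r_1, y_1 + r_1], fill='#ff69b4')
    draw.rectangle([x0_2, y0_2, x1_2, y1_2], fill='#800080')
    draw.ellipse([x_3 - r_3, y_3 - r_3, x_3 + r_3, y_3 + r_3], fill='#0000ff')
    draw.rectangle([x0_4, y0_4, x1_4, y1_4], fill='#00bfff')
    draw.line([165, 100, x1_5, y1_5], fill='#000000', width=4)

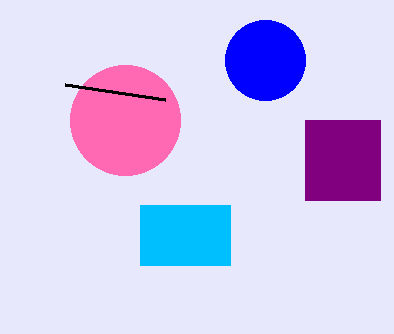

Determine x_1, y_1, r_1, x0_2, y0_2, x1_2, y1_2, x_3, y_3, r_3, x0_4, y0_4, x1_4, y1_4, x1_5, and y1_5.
x_1 = 125; y_1 = 120; r_1 = 55; x0_2 = 305; y0_2 = 120; x1_2 = 380; y1_2 = 200; x_3 = 265; y_3 = 60; r_3 = 40; x0_4 = 140; y0_4 = 205; x1_4 = 230; y1_4 = 265; x1_5 = 65; y1_5 = 85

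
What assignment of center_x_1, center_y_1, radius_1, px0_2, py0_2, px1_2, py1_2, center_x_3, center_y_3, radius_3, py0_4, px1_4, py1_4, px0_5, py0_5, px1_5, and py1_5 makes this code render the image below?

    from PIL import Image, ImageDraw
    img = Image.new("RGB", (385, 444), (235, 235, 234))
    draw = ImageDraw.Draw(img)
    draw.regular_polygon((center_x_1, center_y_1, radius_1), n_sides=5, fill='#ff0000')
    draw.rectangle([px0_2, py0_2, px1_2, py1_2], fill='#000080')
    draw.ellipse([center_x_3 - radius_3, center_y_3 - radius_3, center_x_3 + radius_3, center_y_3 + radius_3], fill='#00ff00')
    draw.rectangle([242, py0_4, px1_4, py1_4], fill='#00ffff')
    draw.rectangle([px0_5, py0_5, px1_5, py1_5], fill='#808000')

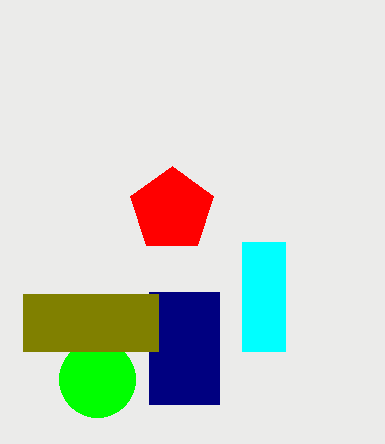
center_x_1 = 172; center_y_1 = 210; radius_1 = 44; px0_2 = 149; py0_2 = 292; px1_2 = 219; py1_2 = 404; center_x_3 = 97; center_y_3 = 379; radius_3 = 38; py0_4 = 242; px1_4 = 285; py1_4 = 351; px0_5 = 23; py0_5 = 294; px1_5 = 158; py1_5 = 351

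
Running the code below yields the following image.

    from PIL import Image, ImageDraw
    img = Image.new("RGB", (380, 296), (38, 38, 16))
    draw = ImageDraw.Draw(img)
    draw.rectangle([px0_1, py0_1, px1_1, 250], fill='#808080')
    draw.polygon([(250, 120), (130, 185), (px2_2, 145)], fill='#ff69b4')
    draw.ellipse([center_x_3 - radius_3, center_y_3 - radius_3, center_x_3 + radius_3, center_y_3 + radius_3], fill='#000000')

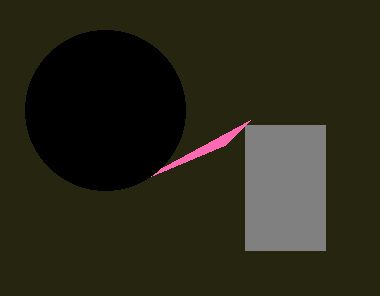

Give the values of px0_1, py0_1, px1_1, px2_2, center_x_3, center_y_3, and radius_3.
px0_1 = 245, py0_1 = 125, px1_1 = 325, px2_2 = 225, center_x_3 = 105, center_y_3 = 110, radius_3 = 80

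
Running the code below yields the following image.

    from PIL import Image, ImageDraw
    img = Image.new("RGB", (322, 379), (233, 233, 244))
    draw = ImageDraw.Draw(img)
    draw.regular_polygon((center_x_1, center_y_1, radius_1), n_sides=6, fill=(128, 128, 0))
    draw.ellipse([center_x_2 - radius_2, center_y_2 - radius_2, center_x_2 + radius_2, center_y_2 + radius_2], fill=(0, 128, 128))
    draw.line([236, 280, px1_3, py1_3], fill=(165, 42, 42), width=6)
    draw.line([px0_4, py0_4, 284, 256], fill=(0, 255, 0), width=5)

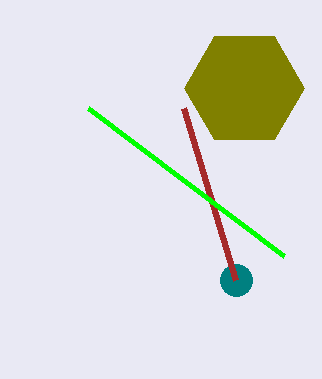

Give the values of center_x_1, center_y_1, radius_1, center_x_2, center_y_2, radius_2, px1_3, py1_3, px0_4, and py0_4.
center_x_1 = 244
center_y_1 = 88
radius_1 = 60
center_x_2 = 236
center_y_2 = 280
radius_2 = 16
px1_3 = 184
py1_3 = 108
px0_4 = 88
py0_4 = 108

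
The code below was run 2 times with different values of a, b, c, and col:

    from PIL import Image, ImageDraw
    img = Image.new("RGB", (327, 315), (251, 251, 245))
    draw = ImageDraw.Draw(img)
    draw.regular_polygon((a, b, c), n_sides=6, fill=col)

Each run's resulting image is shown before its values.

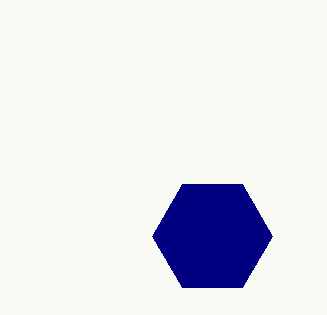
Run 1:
a = 212; b = 236; c = 60; col = 'navy'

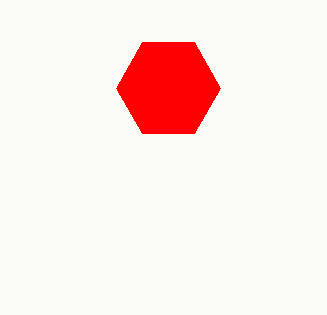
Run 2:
a = 168; b = 88; c = 52; col = 'red'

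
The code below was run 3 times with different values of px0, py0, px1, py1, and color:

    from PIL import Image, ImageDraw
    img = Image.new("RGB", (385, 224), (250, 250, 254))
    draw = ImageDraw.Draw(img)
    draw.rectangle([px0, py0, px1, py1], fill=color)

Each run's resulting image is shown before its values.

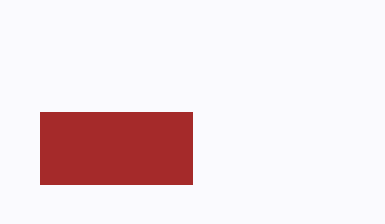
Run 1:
px0 = 40
py0 = 112
px1 = 192
py1 = 184
color = 'brown'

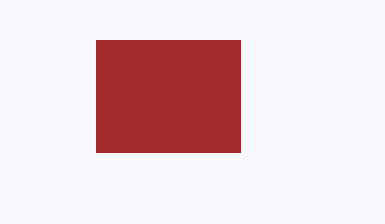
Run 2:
px0 = 96; py0 = 40; px1 = 240; py1 = 152; color = 'brown'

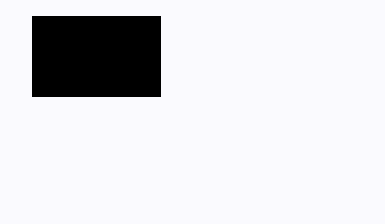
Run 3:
px0 = 32
py0 = 16
px1 = 160
py1 = 96
color = 'black'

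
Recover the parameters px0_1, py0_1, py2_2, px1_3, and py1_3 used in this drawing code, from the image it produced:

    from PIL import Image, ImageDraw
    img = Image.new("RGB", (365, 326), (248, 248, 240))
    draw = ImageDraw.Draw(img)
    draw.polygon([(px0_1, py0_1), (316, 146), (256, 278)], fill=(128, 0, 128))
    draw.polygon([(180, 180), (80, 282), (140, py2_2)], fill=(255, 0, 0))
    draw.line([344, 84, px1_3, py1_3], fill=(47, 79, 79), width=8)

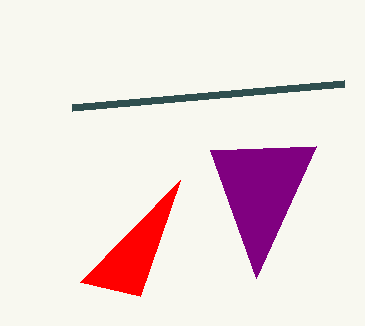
px0_1 = 210, py0_1 = 150, py2_2 = 296, px1_3 = 72, py1_3 = 108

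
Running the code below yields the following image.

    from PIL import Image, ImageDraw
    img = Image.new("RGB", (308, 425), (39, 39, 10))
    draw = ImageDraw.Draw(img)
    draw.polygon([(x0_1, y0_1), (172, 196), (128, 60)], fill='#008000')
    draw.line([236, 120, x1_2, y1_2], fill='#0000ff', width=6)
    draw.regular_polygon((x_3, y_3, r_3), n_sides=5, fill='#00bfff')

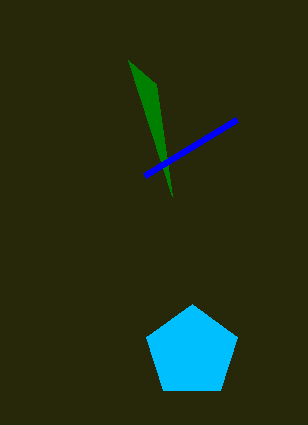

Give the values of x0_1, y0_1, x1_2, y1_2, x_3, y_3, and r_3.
x0_1 = 156; y0_1 = 84; x1_2 = 144; y1_2 = 176; x_3 = 192; y_3 = 352; r_3 = 48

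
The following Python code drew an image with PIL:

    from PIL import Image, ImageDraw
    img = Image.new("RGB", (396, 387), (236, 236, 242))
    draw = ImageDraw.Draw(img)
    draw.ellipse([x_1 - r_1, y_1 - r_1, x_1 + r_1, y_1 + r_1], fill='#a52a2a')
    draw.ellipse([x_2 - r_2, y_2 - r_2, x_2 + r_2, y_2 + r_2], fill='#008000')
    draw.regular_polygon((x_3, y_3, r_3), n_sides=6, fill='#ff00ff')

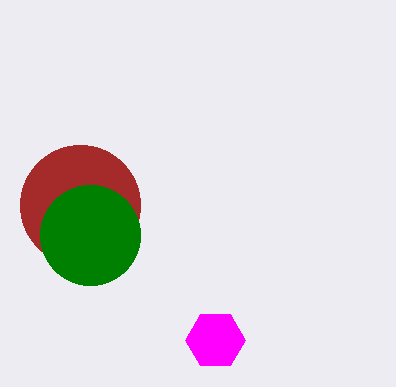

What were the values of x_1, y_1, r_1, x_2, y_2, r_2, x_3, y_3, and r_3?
x_1 = 80, y_1 = 205, r_1 = 60, x_2 = 90, y_2 = 235, r_2 = 50, x_3 = 215, y_3 = 340, r_3 = 30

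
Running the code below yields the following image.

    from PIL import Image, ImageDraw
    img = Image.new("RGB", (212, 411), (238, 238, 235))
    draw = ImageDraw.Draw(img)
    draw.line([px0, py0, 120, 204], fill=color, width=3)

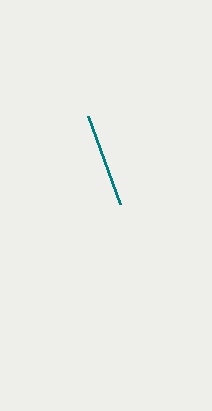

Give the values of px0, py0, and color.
px0 = 88; py0 = 116; color = 'teal'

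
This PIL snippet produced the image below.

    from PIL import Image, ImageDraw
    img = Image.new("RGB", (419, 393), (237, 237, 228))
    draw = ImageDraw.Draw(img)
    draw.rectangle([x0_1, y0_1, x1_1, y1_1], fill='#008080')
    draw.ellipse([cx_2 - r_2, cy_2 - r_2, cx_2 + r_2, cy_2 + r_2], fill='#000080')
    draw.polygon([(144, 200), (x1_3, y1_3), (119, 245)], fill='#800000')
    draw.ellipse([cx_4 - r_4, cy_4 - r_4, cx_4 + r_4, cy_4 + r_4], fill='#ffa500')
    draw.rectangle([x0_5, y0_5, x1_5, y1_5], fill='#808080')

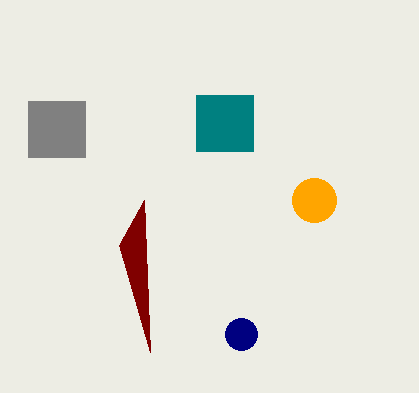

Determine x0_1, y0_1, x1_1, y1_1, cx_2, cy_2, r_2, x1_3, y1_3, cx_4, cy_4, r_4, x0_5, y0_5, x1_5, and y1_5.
x0_1 = 196
y0_1 = 95
x1_1 = 253
y1_1 = 151
cx_2 = 241
cy_2 = 334
r_2 = 16
x1_3 = 150
y1_3 = 352
cx_4 = 314
cy_4 = 200
r_4 = 22
x0_5 = 28
y0_5 = 101
x1_5 = 85
y1_5 = 157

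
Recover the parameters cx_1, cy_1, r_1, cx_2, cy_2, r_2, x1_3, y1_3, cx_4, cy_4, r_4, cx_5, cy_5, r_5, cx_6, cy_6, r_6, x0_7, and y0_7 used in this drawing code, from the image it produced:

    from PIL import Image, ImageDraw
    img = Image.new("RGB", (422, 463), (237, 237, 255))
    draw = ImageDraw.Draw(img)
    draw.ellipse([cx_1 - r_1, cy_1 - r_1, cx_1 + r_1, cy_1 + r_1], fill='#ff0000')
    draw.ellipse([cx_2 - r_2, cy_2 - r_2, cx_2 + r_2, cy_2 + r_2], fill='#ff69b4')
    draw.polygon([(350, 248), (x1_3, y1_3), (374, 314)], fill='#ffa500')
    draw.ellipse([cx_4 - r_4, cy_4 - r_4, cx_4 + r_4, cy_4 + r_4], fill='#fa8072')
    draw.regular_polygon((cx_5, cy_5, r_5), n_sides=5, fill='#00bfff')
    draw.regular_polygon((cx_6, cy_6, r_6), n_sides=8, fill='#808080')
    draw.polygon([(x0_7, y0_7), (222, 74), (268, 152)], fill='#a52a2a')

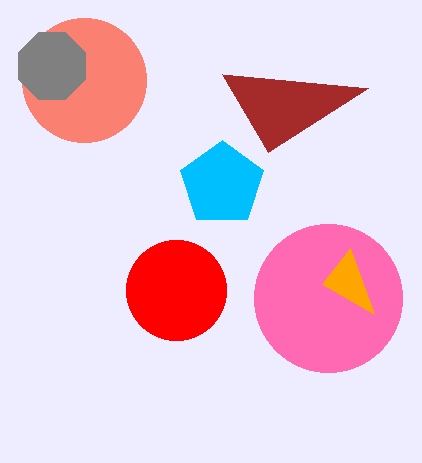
cx_1 = 176
cy_1 = 290
r_1 = 50
cx_2 = 328
cy_2 = 298
r_2 = 74
x1_3 = 322
y1_3 = 284
cx_4 = 84
cy_4 = 80
r_4 = 62
cx_5 = 222
cy_5 = 184
r_5 = 44
cx_6 = 52
cy_6 = 66
r_6 = 36
x0_7 = 368
y0_7 = 88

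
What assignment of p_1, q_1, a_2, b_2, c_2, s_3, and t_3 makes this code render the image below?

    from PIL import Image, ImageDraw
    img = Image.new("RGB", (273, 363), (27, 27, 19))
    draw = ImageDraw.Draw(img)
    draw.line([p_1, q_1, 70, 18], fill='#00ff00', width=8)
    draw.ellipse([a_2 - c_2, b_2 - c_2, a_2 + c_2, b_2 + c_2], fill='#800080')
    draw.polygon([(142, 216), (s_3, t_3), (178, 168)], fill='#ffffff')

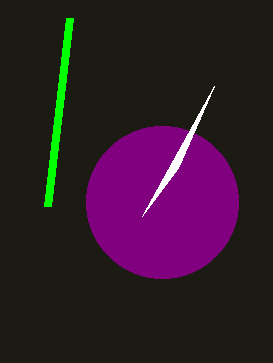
p_1 = 48
q_1 = 206
a_2 = 162
b_2 = 202
c_2 = 76
s_3 = 214
t_3 = 86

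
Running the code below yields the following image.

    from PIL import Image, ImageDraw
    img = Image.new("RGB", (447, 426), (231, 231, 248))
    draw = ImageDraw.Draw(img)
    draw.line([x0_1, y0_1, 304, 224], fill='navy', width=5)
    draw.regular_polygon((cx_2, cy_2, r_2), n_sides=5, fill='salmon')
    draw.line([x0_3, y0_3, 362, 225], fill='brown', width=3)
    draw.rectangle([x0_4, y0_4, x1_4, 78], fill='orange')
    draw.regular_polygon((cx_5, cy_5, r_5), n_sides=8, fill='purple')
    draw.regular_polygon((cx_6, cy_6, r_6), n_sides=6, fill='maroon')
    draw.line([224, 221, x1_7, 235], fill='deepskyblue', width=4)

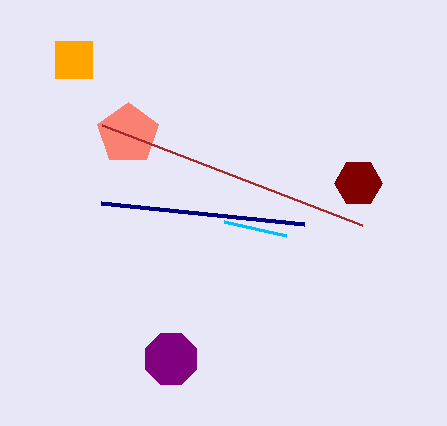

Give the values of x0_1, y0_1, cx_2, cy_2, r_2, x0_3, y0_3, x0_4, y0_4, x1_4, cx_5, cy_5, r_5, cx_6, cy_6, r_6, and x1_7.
x0_1 = 101
y0_1 = 203
cx_2 = 128
cy_2 = 134
r_2 = 32
x0_3 = 102
y0_3 = 125
x0_4 = 55
y0_4 = 41
x1_4 = 92
cx_5 = 171
cy_5 = 359
r_5 = 28
cx_6 = 358
cy_6 = 183
r_6 = 24
x1_7 = 286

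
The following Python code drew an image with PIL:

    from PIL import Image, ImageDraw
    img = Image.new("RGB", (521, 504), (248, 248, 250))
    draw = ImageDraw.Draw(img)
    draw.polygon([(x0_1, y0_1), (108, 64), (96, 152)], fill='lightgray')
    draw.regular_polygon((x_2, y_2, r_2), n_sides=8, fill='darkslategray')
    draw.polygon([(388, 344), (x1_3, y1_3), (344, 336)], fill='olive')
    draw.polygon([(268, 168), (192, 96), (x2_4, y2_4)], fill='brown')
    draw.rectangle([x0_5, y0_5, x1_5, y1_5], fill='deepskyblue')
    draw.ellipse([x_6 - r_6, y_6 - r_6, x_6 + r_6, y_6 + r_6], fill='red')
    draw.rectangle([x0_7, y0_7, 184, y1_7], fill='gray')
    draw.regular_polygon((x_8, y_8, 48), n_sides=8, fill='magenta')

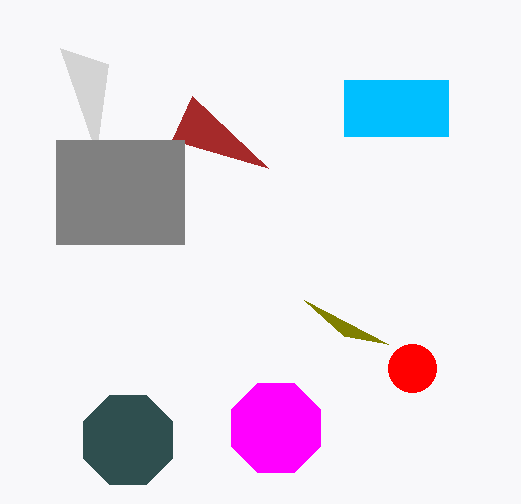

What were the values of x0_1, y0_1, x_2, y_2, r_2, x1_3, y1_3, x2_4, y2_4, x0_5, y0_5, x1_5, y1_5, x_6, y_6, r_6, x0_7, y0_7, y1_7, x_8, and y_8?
x0_1 = 60; y0_1 = 48; x_2 = 128; y_2 = 440; r_2 = 48; x1_3 = 304; y1_3 = 300; x2_4 = 172; y2_4 = 140; x0_5 = 344; y0_5 = 80; x1_5 = 448; y1_5 = 136; x_6 = 412; y_6 = 368; r_6 = 24; x0_7 = 56; y0_7 = 140; y1_7 = 244; x_8 = 276; y_8 = 428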